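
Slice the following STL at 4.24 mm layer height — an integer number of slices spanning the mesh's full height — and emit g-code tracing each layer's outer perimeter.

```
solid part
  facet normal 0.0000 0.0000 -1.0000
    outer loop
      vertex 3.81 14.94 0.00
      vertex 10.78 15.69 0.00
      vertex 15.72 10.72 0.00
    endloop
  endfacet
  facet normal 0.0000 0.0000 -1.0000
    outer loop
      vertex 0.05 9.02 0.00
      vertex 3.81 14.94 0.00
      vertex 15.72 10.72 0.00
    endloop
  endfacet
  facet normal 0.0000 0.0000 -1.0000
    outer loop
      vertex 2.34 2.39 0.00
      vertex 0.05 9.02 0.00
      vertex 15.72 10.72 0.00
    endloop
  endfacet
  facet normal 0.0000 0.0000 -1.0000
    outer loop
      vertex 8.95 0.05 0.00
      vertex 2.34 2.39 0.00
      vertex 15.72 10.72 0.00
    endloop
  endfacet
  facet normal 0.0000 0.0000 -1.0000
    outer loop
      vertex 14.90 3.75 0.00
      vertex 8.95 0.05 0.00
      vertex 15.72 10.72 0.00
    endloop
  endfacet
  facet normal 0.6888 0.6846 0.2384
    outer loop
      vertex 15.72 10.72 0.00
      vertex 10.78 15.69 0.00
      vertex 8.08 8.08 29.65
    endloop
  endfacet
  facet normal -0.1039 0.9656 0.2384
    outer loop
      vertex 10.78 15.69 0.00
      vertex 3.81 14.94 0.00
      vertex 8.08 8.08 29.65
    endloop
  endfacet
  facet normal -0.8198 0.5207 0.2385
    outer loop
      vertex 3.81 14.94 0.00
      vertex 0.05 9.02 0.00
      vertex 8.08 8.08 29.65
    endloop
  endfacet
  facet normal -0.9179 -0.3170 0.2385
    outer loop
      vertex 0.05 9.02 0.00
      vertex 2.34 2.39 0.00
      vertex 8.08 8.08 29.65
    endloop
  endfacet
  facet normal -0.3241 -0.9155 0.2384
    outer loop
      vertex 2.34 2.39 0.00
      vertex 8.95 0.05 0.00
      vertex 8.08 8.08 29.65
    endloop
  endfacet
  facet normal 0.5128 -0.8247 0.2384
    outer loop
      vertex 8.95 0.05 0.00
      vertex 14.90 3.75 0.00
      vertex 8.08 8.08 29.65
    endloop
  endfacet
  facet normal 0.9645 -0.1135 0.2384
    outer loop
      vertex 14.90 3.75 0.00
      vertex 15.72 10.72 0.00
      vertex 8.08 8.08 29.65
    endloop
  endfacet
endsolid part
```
; perimeter-only toolpath
G21 ; units = mm
G90 ; absolute positioning
G28 ; home
; layer 1
G0 Z4.24
G0 X14.63 Y10.34
G1 X10.39 Y14.60
G1 X4.42 Y13.96
G1 X1.20 Y8.89
G1 X3.16 Y3.20
G1 X8.83 Y1.20
G1 X13.93 Y4.37
G1 X14.63 Y10.34
; layer 2
G0 Z8.47
G0 X13.54 Y9.97
G1 X10.01 Y13.52
G1 X5.03 Y12.98
G1 X2.34 Y8.75
G1 X3.98 Y4.02
G1 X8.70 Y2.34
G1 X12.95 Y4.99
G1 X13.54 Y9.97
; layer 3
G0 Z12.71
G0 X12.45 Y9.59
G1 X9.62 Y12.43
G1 X5.64 Y12.00
G1 X3.49 Y8.62
G1 X4.80 Y4.83
G1 X8.58 Y3.49
G1 X11.98 Y5.61
G1 X12.45 Y9.59
; layer 4
G0 Z16.94
G0 X11.35 Y9.21
G1 X9.24 Y11.34
G1 X6.25 Y11.02
G1 X4.64 Y8.48
G1 X5.62 Y5.64
G1 X8.45 Y4.64
G1 X11.00 Y6.22
G1 X11.35 Y9.21
; layer 5
G0 Z21.18
G0 X10.26 Y8.83
G1 X8.85 Y10.25
G1 X6.86 Y10.04
G1 X5.79 Y8.35
G1 X6.44 Y6.45
G1 X8.33 Y5.79
G1 X10.03 Y6.84
G1 X10.26 Y8.83
; layer 6
G0 Z25.41
G0 X9.17 Y8.46
G1 X8.47 Y9.17
G1 X7.47 Y9.06
G1 X6.93 Y8.21
G1 X7.26 Y7.27
G1 X8.20 Y6.93
G1 X9.05 Y7.46
G1 X9.17 Y8.46
M2 ; end

The solid is a regular 7-sided pyramid, base circumscribed radius ≈ 8.08 mm, apex at z ≈ 29.6 mm. Slicing at Δz = 4.24 mm — 7 equal slices spanning the solid's height, so layer i sits at z = i·h/7 — gives 6 non-empty perimeters. Each is a 7-segment closed polygon; G0 lifts to the layer z and rapids to the start vertex, then G1 traces the edges. The cross-section shrinks linearly with z (the slice at the apex is degenerate and omitted).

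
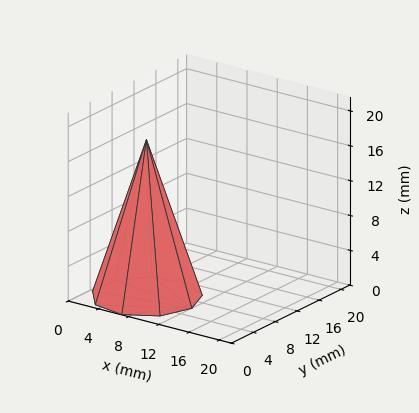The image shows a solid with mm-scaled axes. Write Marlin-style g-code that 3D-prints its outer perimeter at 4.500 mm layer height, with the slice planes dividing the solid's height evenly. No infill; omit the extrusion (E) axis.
Reading the render: the shape is a regular 9-sided pyramid, base circumscribed radius ≈ 6 mm, apex at z ≈ 18 mm (dimensions read to the nearest mm from the axis ticks). For the g-code, the solid's height is divided into equal slices at the stated Δz and each level perimeter traced with G1 moves after a G0 lift.

; perimeter-only toolpath
G21 ; units = mm
G90 ; absolute positioning
G28 ; home
; layer 1
G0 Z4.500
G0 X10.500 Y6.000
G1 X9.447 Y8.893
G1 X6.781 Y10.432
G1 X3.750 Y9.897
G1 X1.772 Y7.539
G1 X1.772 Y4.461
G1 X3.750 Y2.103
G1 X6.781 Y1.568
G1 X9.447 Y3.107
G1 X10.500 Y6.000
; layer 2
G0 Z9.000
G0 X9.000 Y6.000
G1 X8.298 Y7.928
G1 X6.521 Y8.954
G1 X4.500 Y8.598
G1 X3.181 Y7.026
G1 X3.181 Y4.974
G1 X4.500 Y3.402
G1 X6.521 Y3.046
G1 X8.298 Y4.072
G1 X9.000 Y6.000
; layer 3
G0 Z13.500
G0 X7.500 Y6.000
G1 X7.149 Y6.964
G1 X6.261 Y7.477
G1 X5.250 Y7.299
G1 X4.590 Y6.513
G1 X4.590 Y5.487
G1 X5.250 Y4.701
G1 X6.261 Y4.523
G1 X7.149 Y5.036
G1 X7.500 Y6.000
M2 ; end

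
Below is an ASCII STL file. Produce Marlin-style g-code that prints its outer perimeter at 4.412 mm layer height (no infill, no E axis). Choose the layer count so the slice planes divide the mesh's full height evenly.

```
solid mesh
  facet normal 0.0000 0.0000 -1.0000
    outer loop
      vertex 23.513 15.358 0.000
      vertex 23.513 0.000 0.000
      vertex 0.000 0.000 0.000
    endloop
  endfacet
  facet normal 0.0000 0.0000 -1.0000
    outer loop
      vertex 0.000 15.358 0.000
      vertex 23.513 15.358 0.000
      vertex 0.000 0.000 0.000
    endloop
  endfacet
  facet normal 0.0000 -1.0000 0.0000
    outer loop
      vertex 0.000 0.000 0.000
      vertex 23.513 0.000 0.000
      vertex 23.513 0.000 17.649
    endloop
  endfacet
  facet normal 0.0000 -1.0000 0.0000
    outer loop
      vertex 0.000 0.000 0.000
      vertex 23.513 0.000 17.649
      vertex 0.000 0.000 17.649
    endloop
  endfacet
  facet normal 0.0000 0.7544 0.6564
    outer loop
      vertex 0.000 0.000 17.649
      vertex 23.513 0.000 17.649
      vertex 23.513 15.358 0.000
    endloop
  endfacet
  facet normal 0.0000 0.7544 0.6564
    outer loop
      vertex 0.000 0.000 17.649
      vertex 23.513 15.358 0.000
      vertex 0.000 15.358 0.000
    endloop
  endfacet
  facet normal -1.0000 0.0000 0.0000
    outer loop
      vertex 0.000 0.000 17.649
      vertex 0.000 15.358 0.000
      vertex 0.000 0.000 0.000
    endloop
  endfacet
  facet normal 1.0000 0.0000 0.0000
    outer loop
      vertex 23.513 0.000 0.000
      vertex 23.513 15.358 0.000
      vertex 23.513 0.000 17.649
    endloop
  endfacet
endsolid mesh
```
; perimeter-only toolpath
G21 ; units = mm
G90 ; absolute positioning
G28 ; home
; layer 1
G0 Z4.412
G0 X0.000 Y0.000
G1 X23.513 Y0.000
G1 X23.513 Y11.518
G1 X0.000 Y11.518
G1 X0.000 Y0.000
; layer 2
G0 Z8.825
G0 X0.000 Y0.000
G1 X23.513 Y0.000
G1 X23.513 Y7.679
G1 X0.000 Y7.679
G1 X0.000 Y0.000
; layer 3
G0 Z13.237
G0 X0.000 Y0.000
G1 X23.513 Y0.000
G1 X23.513 Y3.840
G1 X0.000 Y3.840
G1 X0.000 Y0.000
M2 ; end

The solid is a wedge (ramp): 23.5 × 15.4 mm base, rising to 17.6 mm along the y=0 edge and sloping linearly to z=0 at y=15.4. Slicing at Δz = 4.412 mm — 4 equal slices spanning the solid's height, so layer i sits at z = i·h/4 — gives 3 non-empty perimeters. Each is a 4-segment closed polygon; G0 lifts to the layer z and rapids to the start vertex, then G1 traces the edges. The cross-section shrinks linearly with z (the slice at the apex is degenerate and omitted).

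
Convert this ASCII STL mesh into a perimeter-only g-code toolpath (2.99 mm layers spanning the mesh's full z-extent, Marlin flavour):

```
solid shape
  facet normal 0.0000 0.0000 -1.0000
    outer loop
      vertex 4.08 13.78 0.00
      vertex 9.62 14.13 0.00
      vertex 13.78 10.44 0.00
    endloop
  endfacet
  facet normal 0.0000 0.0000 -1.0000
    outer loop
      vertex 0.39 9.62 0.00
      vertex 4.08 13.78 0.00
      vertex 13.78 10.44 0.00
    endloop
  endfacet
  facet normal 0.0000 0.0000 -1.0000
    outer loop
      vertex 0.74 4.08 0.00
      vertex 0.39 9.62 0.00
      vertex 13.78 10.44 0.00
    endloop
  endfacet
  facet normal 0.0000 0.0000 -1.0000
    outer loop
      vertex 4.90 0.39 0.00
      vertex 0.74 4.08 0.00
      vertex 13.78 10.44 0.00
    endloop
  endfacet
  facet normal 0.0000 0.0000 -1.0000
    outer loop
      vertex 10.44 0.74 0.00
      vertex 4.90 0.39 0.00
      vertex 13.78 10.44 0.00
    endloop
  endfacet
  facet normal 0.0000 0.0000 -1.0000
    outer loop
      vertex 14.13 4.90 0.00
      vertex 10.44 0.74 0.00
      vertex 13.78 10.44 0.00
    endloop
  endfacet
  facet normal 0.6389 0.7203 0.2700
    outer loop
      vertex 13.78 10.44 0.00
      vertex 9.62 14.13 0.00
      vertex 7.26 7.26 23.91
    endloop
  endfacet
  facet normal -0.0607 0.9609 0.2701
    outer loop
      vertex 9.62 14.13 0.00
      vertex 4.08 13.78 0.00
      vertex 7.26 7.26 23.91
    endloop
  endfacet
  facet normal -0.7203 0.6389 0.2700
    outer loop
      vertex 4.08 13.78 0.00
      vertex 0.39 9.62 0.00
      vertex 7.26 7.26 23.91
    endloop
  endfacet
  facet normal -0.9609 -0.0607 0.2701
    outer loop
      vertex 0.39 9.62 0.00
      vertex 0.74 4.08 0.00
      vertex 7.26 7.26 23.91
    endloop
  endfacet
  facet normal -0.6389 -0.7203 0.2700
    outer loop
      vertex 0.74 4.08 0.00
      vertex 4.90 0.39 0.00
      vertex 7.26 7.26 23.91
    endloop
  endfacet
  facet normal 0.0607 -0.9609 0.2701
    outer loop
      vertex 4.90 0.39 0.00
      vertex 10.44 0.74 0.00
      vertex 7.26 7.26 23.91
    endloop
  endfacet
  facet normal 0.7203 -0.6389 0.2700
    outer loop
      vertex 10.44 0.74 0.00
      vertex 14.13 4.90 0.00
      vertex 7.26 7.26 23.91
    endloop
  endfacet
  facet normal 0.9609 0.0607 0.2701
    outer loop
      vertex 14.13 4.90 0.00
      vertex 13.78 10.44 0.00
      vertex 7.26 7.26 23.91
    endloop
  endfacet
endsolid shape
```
; perimeter-only toolpath
G21 ; units = mm
G90 ; absolute positioning
G28 ; home
; layer 1
G0 Z2.99
G0 X12.96 Y10.04
G1 X9.32 Y13.27
G1 X4.48 Y12.96
G1 X1.25 Y9.32
G1 X1.55 Y4.48
G1 X5.20 Y1.25
G1 X10.04 Y1.55
G1 X13.27 Y5.20
G1 X12.96 Y10.04
; layer 2
G0 Z5.98
G0 X12.15 Y9.64
G1 X9.03 Y12.41
G1 X4.88 Y12.15
G1 X2.11 Y9.03
G1 X2.37 Y4.88
G1 X5.49 Y2.11
G1 X9.64 Y2.37
G1 X12.41 Y5.49
G1 X12.15 Y9.64
; layer 3
G0 Z8.97
G0 X11.33 Y9.25
G1 X8.73 Y11.55
G1 X5.27 Y11.33
G1 X2.97 Y8.73
G1 X3.19 Y5.27
G1 X5.79 Y2.97
G1 X9.25 Y3.19
G1 X11.55 Y5.79
G1 X11.33 Y9.25
; layer 4
G0 Z11.96
G0 X10.52 Y8.85
G1 X8.44 Y10.70
G1 X5.67 Y10.52
G1 X3.82 Y8.44
G1 X4.00 Y5.67
G1 X6.08 Y3.82
G1 X8.85 Y4.00
G1 X10.70 Y6.08
G1 X10.52 Y8.85
; layer 5
G0 Z14.94
G0 X9.70 Y8.45
G1 X8.14 Y9.84
G1 X6.07 Y9.70
G1 X4.68 Y8.14
G1 X4.81 Y6.07
G1 X6.38 Y4.68
G1 X8.45 Y4.81
G1 X9.84 Y6.38
G1 X9.70 Y8.45
; layer 6
G0 Z17.93
G0 X8.89 Y8.05
G1 X7.85 Y8.98
G1 X6.46 Y8.89
G1 X5.54 Y7.85
G1 X5.63 Y6.46
G1 X6.67 Y5.54
G1 X8.05 Y5.63
G1 X8.98 Y6.67
G1 X8.89 Y8.05
; layer 7
G0 Z20.92
G0 X8.07 Y7.66
G1 X7.55 Y8.12
G1 X6.86 Y8.07
G1 X6.40 Y7.55
G1 X6.45 Y6.86
G1 X6.96 Y6.40
G1 X7.66 Y6.45
G1 X8.12 Y6.96
G1 X8.07 Y7.66
M2 ; end

The solid is a regular 8-sided pyramid, base circumscribed radius ≈ 7.26 mm, apex at z ≈ 23.9 mm. Slicing at Δz = 2.99 mm — 8 equal slices spanning the solid's height, so layer i sits at z = i·h/8 — gives 7 non-empty perimeters. Each is a 8-segment closed polygon; G0 lifts to the layer z and rapids to the start vertex, then G1 traces the edges. The cross-section shrinks linearly with z (the slice at the apex is degenerate and omitted).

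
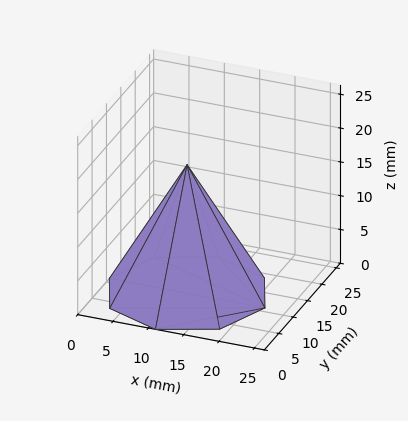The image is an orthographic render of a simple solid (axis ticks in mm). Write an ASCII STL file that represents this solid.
Reading the render: the shape is a regular 8-sided pyramid, base circumscribed radius ≈ 11 mm, apex at z ≈ 19 mm (dimensions read to the nearest mm from the axis ticks). For the STL, each face is triangulated and given an outward normal.

solid part
  facet normal 0.0000 0.0000 -1.0000
    outer loop
      vertex 11.00 22.00 0.00
      vertex 18.78 18.78 0.00
      vertex 22.00 11.00 0.00
    endloop
  endfacet
  facet normal 0.0000 0.0000 -1.0000
    outer loop
      vertex 3.22 18.78 0.00
      vertex 11.00 22.00 0.00
      vertex 22.00 11.00 0.00
    endloop
  endfacet
  facet normal 0.0000 0.0000 -1.0000
    outer loop
      vertex 0.00 11.00 0.00
      vertex 3.22 18.78 0.00
      vertex 22.00 11.00 0.00
    endloop
  endfacet
  facet normal 0.0000 0.0000 -1.0000
    outer loop
      vertex 3.22 3.22 0.00
      vertex 0.00 11.00 0.00
      vertex 22.00 11.00 0.00
    endloop
  endfacet
  facet normal 0.0000 0.0000 -1.0000
    outer loop
      vertex 11.00 0.00 0.00
      vertex 3.22 3.22 0.00
      vertex 22.00 11.00 0.00
    endloop
  endfacet
  facet normal 0.0000 0.0000 -1.0000
    outer loop
      vertex 18.78 3.22 0.00
      vertex 11.00 0.00 0.00
      vertex 22.00 11.00 0.00
    endloop
  endfacet
  facet normal 0.8147 0.3372 0.4717
    outer loop
      vertex 22.00 11.00 0.00
      vertex 18.78 18.78 0.00
      vertex 11.00 11.00 19.00
    endloop
  endfacet
  facet normal 0.3372 0.8147 0.4717
    outer loop
      vertex 18.78 18.78 0.00
      vertex 11.00 22.00 0.00
      vertex 11.00 11.00 19.00
    endloop
  endfacet
  facet normal -0.3372 0.8147 0.4717
    outer loop
      vertex 11.00 22.00 0.00
      vertex 3.22 18.78 0.00
      vertex 11.00 11.00 19.00
    endloop
  endfacet
  facet normal -0.8147 0.3372 0.4717
    outer loop
      vertex 3.22 18.78 0.00
      vertex 0.00 11.00 0.00
      vertex 11.00 11.00 19.00
    endloop
  endfacet
  facet normal -0.8147 -0.3372 0.4717
    outer loop
      vertex 0.00 11.00 0.00
      vertex 3.22 3.22 0.00
      vertex 11.00 11.00 19.00
    endloop
  endfacet
  facet normal -0.3372 -0.8147 0.4717
    outer loop
      vertex 3.22 3.22 0.00
      vertex 11.00 0.00 0.00
      vertex 11.00 11.00 19.00
    endloop
  endfacet
  facet normal 0.3372 -0.8147 0.4717
    outer loop
      vertex 11.00 0.00 0.00
      vertex 18.78 3.22 0.00
      vertex 11.00 11.00 19.00
    endloop
  endfacet
  facet normal 0.8147 -0.3372 0.4717
    outer loop
      vertex 18.78 3.22 0.00
      vertex 22.00 11.00 0.00
      vertex 11.00 11.00 19.00
    endloop
  endfacet
endsolid part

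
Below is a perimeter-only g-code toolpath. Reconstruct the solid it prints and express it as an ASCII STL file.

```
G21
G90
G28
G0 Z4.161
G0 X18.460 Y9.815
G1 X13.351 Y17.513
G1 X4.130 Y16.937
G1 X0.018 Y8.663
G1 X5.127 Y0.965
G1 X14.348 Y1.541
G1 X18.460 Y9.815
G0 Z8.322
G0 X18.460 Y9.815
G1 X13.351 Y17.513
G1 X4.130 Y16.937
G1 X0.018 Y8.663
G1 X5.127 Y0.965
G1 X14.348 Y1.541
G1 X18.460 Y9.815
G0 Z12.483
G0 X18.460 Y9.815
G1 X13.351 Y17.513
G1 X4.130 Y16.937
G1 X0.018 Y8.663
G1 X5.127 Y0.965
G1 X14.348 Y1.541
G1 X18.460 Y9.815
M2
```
solid part
  facet normal 0.0000 0.0000 -1.0000
    outer loop
      vertex 4.130 16.937 0.000
      vertex 13.351 17.513 0.000
      vertex 18.460 9.815 0.000
    endloop
  endfacet
  facet normal 0.0000 0.0000 -1.0000
    outer loop
      vertex 0.018 8.663 0.000
      vertex 4.130 16.937 0.000
      vertex 18.460 9.815 0.000
    endloop
  endfacet
  facet normal 0.0000 0.0000 -1.0000
    outer loop
      vertex 5.127 0.965 0.000
      vertex 0.018 8.663 0.000
      vertex 18.460 9.815 0.000
    endloop
  endfacet
  facet normal 0.0000 0.0000 -1.0000
    outer loop
      vertex 14.348 1.541 0.000
      vertex 5.127 0.965 0.000
      vertex 18.460 9.815 0.000
    endloop
  endfacet
  facet normal 0.0000 0.0000 1.0000
    outer loop
      vertex 18.460 9.815 12.483
      vertex 13.351 17.513 12.483
      vertex 4.130 16.937 12.483
    endloop
  endfacet
  facet normal 0.0000 0.0000 1.0000
    outer loop
      vertex 18.460 9.815 12.483
      vertex 4.130 16.937 12.483
      vertex 0.018 8.663 12.483
    endloop
  endfacet
  facet normal 0.0000 0.0000 1.0000
    outer loop
      vertex 18.460 9.815 12.483
      vertex 0.018 8.663 12.483
      vertex 5.127 0.965 12.483
    endloop
  endfacet
  facet normal 0.0000 0.0000 1.0000
    outer loop
      vertex 18.460 9.815 12.483
      vertex 5.127 0.965 12.483
      vertex 14.348 1.541 12.483
    endloop
  endfacet
  facet normal 0.8332 0.5530 0.0000
    outer loop
      vertex 18.460 9.815 0.000
      vertex 13.351 17.513 0.000
      vertex 13.351 17.513 12.483
    endloop
  endfacet
  facet normal 0.8332 0.5530 0.0000
    outer loop
      vertex 18.460 9.815 0.000
      vertex 13.351 17.513 12.483
      vertex 18.460 9.815 12.483
    endloop
  endfacet
  facet normal -0.0623 0.9981 0.0000
    outer loop
      vertex 13.351 17.513 0.000
      vertex 4.130 16.937 0.000
      vertex 4.130 16.937 12.483
    endloop
  endfacet
  facet normal -0.0623 0.9981 0.0000
    outer loop
      vertex 13.351 17.513 0.000
      vertex 4.130 16.937 12.483
      vertex 13.351 17.513 12.483
    endloop
  endfacet
  facet normal -0.8955 0.4450 0.0000
    outer loop
      vertex 4.130 16.937 0.000
      vertex 0.018 8.663 0.000
      vertex 0.018 8.663 12.483
    endloop
  endfacet
  facet normal -0.8955 0.4450 0.0000
    outer loop
      vertex 4.130 16.937 0.000
      vertex 0.018 8.663 12.483
      vertex 4.130 16.937 12.483
    endloop
  endfacet
  facet normal -0.8332 -0.5530 0.0000
    outer loop
      vertex 0.018 8.663 0.000
      vertex 5.127 0.965 0.000
      vertex 5.127 0.965 12.483
    endloop
  endfacet
  facet normal -0.8332 -0.5530 0.0000
    outer loop
      vertex 0.018 8.663 0.000
      vertex 5.127 0.965 12.483
      vertex 0.018 8.663 12.483
    endloop
  endfacet
  facet normal 0.0623 -0.9981 0.0000
    outer loop
      vertex 5.127 0.965 0.000
      vertex 14.348 1.541 0.000
      vertex 14.348 1.541 12.483
    endloop
  endfacet
  facet normal 0.0623 -0.9981 0.0000
    outer loop
      vertex 5.127 0.965 0.000
      vertex 14.348 1.541 12.483
      vertex 5.127 0.965 12.483
    endloop
  endfacet
  facet normal 0.8955 -0.4450 0.0000
    outer loop
      vertex 14.348 1.541 0.000
      vertex 18.460 9.815 0.000
      vertex 18.460 9.815 12.483
    endloop
  endfacet
  facet normal 0.8955 -0.4450 0.0000
    outer loop
      vertex 14.348 1.541 0.000
      vertex 18.460 9.815 12.483
      vertex 14.348 1.541 12.483
    endloop
  endfacet
endsolid part

The G0 Z moves step by Δz≈4.161 mm. Every layer's G1 loop is the same polygon, so the solid is a straight extrusion of it from z=0 to z≈12.5. Closing with flat bottom and top caps and triangulating gives 20 facets — a regular 6-sided prism (a cylinder approximated with 6 flat sides), circumscribed radius ≈ 9.24 mm, height ≈ 12.5 mm.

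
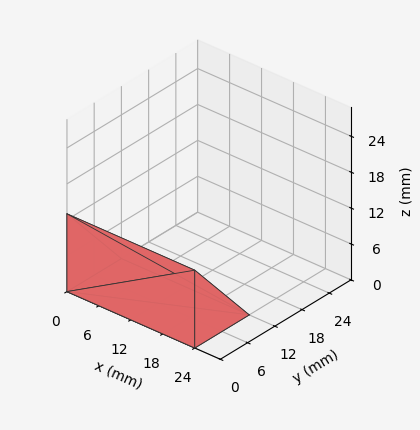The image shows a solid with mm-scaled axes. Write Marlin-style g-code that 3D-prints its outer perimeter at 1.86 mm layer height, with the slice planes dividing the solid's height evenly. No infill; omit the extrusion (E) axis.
Reading the render: the shape is a wedge (ramp): 24 × 12 mm base, rising to 13 mm along the y=0 edge and sloping linearly to z=0 at y=12 (dimensions read to the nearest mm from the axis ticks). For the g-code, the solid's height is divided into equal slices at the stated Δz and each level perimeter traced with G1 moves after a G0 lift.

; perimeter-only toolpath
G21 ; units = mm
G90 ; absolute positioning
G28 ; home
; layer 1
G0 Z1.86
G0 X0.00 Y0.00
G1 X24.00 Y0.00
G1 X24.00 Y10.29
G1 X0.00 Y10.29
G1 X0.00 Y0.00
; layer 2
G0 Z3.71
G0 X0.00 Y0.00
G1 X24.00 Y0.00
G1 X24.00 Y8.57
G1 X0.00 Y8.57
G1 X0.00 Y0.00
; layer 3
G0 Z5.57
G0 X0.00 Y0.00
G1 X24.00 Y0.00
G1 X24.00 Y6.86
G1 X0.00 Y6.86
G1 X0.00 Y0.00
; layer 4
G0 Z7.43
G0 X0.00 Y0.00
G1 X24.00 Y0.00
G1 X24.00 Y5.14
G1 X0.00 Y5.14
G1 X0.00 Y0.00
; layer 5
G0 Z9.29
G0 X0.00 Y0.00
G1 X24.00 Y0.00
G1 X24.00 Y3.43
G1 X0.00 Y3.43
G1 X0.00 Y0.00
; layer 6
G0 Z11.14
G0 X0.00 Y0.00
G1 X24.00 Y0.00
G1 X24.00 Y1.71
G1 X0.00 Y1.71
G1 X0.00 Y0.00
M2 ; end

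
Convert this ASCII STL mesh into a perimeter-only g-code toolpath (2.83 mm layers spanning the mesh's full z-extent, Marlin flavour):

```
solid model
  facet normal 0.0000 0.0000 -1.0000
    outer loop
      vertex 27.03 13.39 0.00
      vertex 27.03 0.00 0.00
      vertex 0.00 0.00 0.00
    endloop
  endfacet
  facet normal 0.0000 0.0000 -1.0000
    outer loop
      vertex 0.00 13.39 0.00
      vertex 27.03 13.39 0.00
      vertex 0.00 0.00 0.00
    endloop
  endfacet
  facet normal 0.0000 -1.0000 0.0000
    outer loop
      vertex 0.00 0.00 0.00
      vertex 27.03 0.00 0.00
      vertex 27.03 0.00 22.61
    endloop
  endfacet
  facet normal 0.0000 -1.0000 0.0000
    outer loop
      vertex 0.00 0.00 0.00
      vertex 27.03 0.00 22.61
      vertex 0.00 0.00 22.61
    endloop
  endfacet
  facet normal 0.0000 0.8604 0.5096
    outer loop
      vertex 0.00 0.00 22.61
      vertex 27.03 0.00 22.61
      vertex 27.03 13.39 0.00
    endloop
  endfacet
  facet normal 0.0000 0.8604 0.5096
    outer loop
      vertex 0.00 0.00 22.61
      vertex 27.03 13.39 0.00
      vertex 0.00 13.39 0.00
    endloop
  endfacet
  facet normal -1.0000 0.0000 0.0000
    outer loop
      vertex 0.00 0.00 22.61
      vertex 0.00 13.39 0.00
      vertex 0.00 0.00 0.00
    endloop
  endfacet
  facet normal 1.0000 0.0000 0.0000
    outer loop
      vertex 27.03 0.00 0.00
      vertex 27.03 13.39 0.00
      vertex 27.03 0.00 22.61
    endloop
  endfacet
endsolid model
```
; perimeter-only toolpath
G21 ; units = mm
G90 ; absolute positioning
G28 ; home
; layer 1
G0 Z2.83
G0 X0.00 Y0.00
G1 X27.03 Y0.00
G1 X27.03 Y11.72
G1 X0.00 Y11.72
G1 X0.00 Y0.00
; layer 2
G0 Z5.65
G0 X0.00 Y0.00
G1 X27.03 Y0.00
G1 X27.03 Y10.04
G1 X0.00 Y10.04
G1 X0.00 Y0.00
; layer 3
G0 Z8.48
G0 X0.00 Y0.00
G1 X27.03 Y0.00
G1 X27.03 Y8.37
G1 X0.00 Y8.37
G1 X0.00 Y0.00
; layer 4
G0 Z11.30
G0 X0.00 Y0.00
G1 X27.03 Y0.00
G1 X27.03 Y6.70
G1 X0.00 Y6.70
G1 X0.00 Y0.00
; layer 5
G0 Z14.13
G0 X0.00 Y0.00
G1 X27.03 Y0.00
G1 X27.03 Y5.02
G1 X0.00 Y5.02
G1 X0.00 Y0.00
; layer 6
G0 Z16.96
G0 X0.00 Y0.00
G1 X27.03 Y0.00
G1 X27.03 Y3.35
G1 X0.00 Y3.35
G1 X0.00 Y0.00
; layer 7
G0 Z19.78
G0 X0.00 Y0.00
G1 X27.03 Y0.00
G1 X27.03 Y1.67
G1 X0.00 Y1.67
G1 X0.00 Y0.00
M2 ; end

The solid is a wedge (ramp): 27 × 13.4 mm base, rising to 22.6 mm along the y=0 edge and sloping linearly to z=0 at y=13.4. Slicing at Δz = 2.83 mm — 8 equal slices spanning the solid's height, so layer i sits at z = i·h/8 — gives 7 non-empty perimeters. Each is a 4-segment closed polygon; G0 lifts to the layer z and rapids to the start vertex, then G1 traces the edges. The cross-section shrinks linearly with z (the slice at the apex is degenerate and omitted).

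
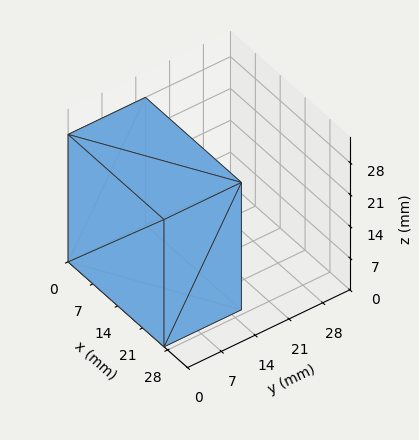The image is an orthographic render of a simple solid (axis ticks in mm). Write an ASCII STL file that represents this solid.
Reading the render: the shape is a rectangular box, roughly 27 × 16 mm footprint and 28 mm tall (dimensions read to the nearest mm from the axis ticks). For the STL, each face is triangulated and given an outward normal.

solid part
  facet normal 0.0000 0.0000 -1.0000
    outer loop
      vertex 27.000 16.000 0.000
      vertex 27.000 0.000 0.000
      vertex 0.000 0.000 0.000
    endloop
  endfacet
  facet normal 0.0000 0.0000 -1.0000
    outer loop
      vertex 0.000 16.000 0.000
      vertex 27.000 16.000 0.000
      vertex 0.000 0.000 0.000
    endloop
  endfacet
  facet normal 0.0000 0.0000 1.0000
    outer loop
      vertex 0.000 0.000 28.000
      vertex 27.000 0.000 28.000
      vertex 27.000 16.000 28.000
    endloop
  endfacet
  facet normal 0.0000 0.0000 1.0000
    outer loop
      vertex 0.000 0.000 28.000
      vertex 27.000 16.000 28.000
      vertex 0.000 16.000 28.000
    endloop
  endfacet
  facet normal 0.0000 -1.0000 0.0000
    outer loop
      vertex 0.000 0.000 0.000
      vertex 27.000 0.000 0.000
      vertex 27.000 0.000 28.000
    endloop
  endfacet
  facet normal 0.0000 -1.0000 0.0000
    outer loop
      vertex 0.000 0.000 0.000
      vertex 27.000 0.000 28.000
      vertex 0.000 0.000 28.000
    endloop
  endfacet
  facet normal 0.0000 1.0000 0.0000
    outer loop
      vertex 27.000 16.000 28.000
      vertex 27.000 16.000 0.000
      vertex 0.000 16.000 0.000
    endloop
  endfacet
  facet normal 0.0000 1.0000 0.0000
    outer loop
      vertex 0.000 16.000 28.000
      vertex 27.000 16.000 28.000
      vertex 0.000 16.000 0.000
    endloop
  endfacet
  facet normal -1.0000 0.0000 0.0000
    outer loop
      vertex 0.000 16.000 28.000
      vertex 0.000 16.000 0.000
      vertex 0.000 0.000 0.000
    endloop
  endfacet
  facet normal -1.0000 0.0000 0.0000
    outer loop
      vertex 0.000 0.000 28.000
      vertex 0.000 16.000 28.000
      vertex 0.000 0.000 0.000
    endloop
  endfacet
  facet normal 1.0000 0.0000 0.0000
    outer loop
      vertex 27.000 0.000 0.000
      vertex 27.000 16.000 0.000
      vertex 27.000 16.000 28.000
    endloop
  endfacet
  facet normal 1.0000 0.0000 0.0000
    outer loop
      vertex 27.000 0.000 0.000
      vertex 27.000 16.000 28.000
      vertex 27.000 0.000 28.000
    endloop
  endfacet
endsolid part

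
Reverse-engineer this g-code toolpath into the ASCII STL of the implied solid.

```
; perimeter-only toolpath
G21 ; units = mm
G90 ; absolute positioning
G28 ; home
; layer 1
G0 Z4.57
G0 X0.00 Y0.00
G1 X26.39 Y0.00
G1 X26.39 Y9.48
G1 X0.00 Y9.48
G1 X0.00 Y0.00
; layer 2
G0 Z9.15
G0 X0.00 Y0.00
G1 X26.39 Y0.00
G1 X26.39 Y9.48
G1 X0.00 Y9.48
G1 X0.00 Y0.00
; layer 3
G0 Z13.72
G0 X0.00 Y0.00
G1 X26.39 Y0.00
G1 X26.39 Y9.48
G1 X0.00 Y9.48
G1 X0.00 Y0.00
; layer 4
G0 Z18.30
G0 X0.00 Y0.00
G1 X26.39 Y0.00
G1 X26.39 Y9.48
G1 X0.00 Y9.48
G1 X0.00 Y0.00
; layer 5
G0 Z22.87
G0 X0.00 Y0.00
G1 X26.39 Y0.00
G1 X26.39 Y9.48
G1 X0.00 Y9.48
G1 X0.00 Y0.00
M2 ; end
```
solid part
  facet normal 0.0000 0.0000 -1.0000
    outer loop
      vertex 26.39 9.48 0.00
      vertex 26.39 0.00 0.00
      vertex 0.00 0.00 0.00
    endloop
  endfacet
  facet normal 0.0000 0.0000 -1.0000
    outer loop
      vertex 0.00 9.48 0.00
      vertex 26.39 9.48 0.00
      vertex 0.00 0.00 0.00
    endloop
  endfacet
  facet normal 0.0000 0.0000 1.0000
    outer loop
      vertex 0.00 0.00 22.87
      vertex 26.39 0.00 22.87
      vertex 26.39 9.48 22.87
    endloop
  endfacet
  facet normal 0.0000 0.0000 1.0000
    outer loop
      vertex 0.00 0.00 22.87
      vertex 26.39 9.48 22.87
      vertex 0.00 9.48 22.87
    endloop
  endfacet
  facet normal 0.0000 -1.0000 0.0000
    outer loop
      vertex 0.00 0.00 0.00
      vertex 26.39 0.00 0.00
      vertex 26.39 0.00 22.87
    endloop
  endfacet
  facet normal 0.0000 -1.0000 0.0000
    outer loop
      vertex 0.00 0.00 0.00
      vertex 26.39 0.00 22.87
      vertex 0.00 0.00 22.87
    endloop
  endfacet
  facet normal 0.0000 1.0000 0.0000
    outer loop
      vertex 26.39 9.48 22.87
      vertex 26.39 9.48 0.00
      vertex 0.00 9.48 0.00
    endloop
  endfacet
  facet normal 0.0000 1.0000 0.0000
    outer loop
      vertex 0.00 9.48 22.87
      vertex 26.39 9.48 22.87
      vertex 0.00 9.48 0.00
    endloop
  endfacet
  facet normal -1.0000 0.0000 0.0000
    outer loop
      vertex 0.00 9.48 22.87
      vertex 0.00 9.48 0.00
      vertex 0.00 0.00 0.00
    endloop
  endfacet
  facet normal -1.0000 0.0000 0.0000
    outer loop
      vertex 0.00 0.00 22.87
      vertex 0.00 9.48 22.87
      vertex 0.00 0.00 0.00
    endloop
  endfacet
  facet normal 1.0000 0.0000 0.0000
    outer loop
      vertex 26.39 0.00 0.00
      vertex 26.39 9.48 0.00
      vertex 26.39 9.48 22.87
    endloop
  endfacet
  facet normal 1.0000 0.0000 0.0000
    outer loop
      vertex 26.39 0.00 0.00
      vertex 26.39 9.48 22.87
      vertex 26.39 0.00 22.87
    endloop
  endfacet
endsolid part

The G0 Z moves step by Δz≈4.57 mm. Every layer's G1 loop is the same polygon, so the solid is a straight extrusion of it from z=0 to z≈22.9. Closing with flat bottom and top caps and triangulating gives 12 facets — a rectangular box, roughly 26.4 × 9.48 mm footprint and 22.9 mm tall.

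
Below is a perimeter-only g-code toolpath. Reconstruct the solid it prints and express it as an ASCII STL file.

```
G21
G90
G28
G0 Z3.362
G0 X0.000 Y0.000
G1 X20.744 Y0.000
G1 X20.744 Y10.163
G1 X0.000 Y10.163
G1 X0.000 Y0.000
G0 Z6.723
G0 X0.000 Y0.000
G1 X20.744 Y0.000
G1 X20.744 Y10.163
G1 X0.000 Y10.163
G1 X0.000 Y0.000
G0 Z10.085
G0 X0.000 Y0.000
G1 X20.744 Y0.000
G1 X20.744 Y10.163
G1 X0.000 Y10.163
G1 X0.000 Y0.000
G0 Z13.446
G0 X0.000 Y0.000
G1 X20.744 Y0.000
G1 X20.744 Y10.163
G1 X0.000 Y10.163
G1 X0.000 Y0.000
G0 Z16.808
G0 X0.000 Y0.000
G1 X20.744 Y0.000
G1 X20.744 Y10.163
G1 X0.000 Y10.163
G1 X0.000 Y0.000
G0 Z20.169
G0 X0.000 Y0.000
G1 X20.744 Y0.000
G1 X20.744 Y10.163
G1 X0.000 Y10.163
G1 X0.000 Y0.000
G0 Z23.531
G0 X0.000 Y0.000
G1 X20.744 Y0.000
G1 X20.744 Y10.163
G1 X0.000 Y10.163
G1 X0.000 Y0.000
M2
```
solid part
  facet normal 0.0000 0.0000 -1.0000
    outer loop
      vertex 20.744 10.163 0.000
      vertex 20.744 0.000 0.000
      vertex 0.000 0.000 0.000
    endloop
  endfacet
  facet normal 0.0000 0.0000 -1.0000
    outer loop
      vertex 0.000 10.163 0.000
      vertex 20.744 10.163 0.000
      vertex 0.000 0.000 0.000
    endloop
  endfacet
  facet normal 0.0000 0.0000 1.0000
    outer loop
      vertex 0.000 0.000 23.531
      vertex 20.744 0.000 23.531
      vertex 20.744 10.163 23.531
    endloop
  endfacet
  facet normal 0.0000 0.0000 1.0000
    outer loop
      vertex 0.000 0.000 23.531
      vertex 20.744 10.163 23.531
      vertex 0.000 10.163 23.531
    endloop
  endfacet
  facet normal 0.0000 -1.0000 0.0000
    outer loop
      vertex 0.000 0.000 0.000
      vertex 20.744 0.000 0.000
      vertex 20.744 0.000 23.531
    endloop
  endfacet
  facet normal 0.0000 -1.0000 0.0000
    outer loop
      vertex 0.000 0.000 0.000
      vertex 20.744 0.000 23.531
      vertex 0.000 0.000 23.531
    endloop
  endfacet
  facet normal 0.0000 1.0000 0.0000
    outer loop
      vertex 20.744 10.163 23.531
      vertex 20.744 10.163 0.000
      vertex 0.000 10.163 0.000
    endloop
  endfacet
  facet normal 0.0000 1.0000 0.0000
    outer loop
      vertex 0.000 10.163 23.531
      vertex 20.744 10.163 23.531
      vertex 0.000 10.163 0.000
    endloop
  endfacet
  facet normal -1.0000 0.0000 0.0000
    outer loop
      vertex 0.000 10.163 23.531
      vertex 0.000 10.163 0.000
      vertex 0.000 0.000 0.000
    endloop
  endfacet
  facet normal -1.0000 0.0000 0.0000
    outer loop
      vertex 0.000 0.000 23.531
      vertex 0.000 10.163 23.531
      vertex 0.000 0.000 0.000
    endloop
  endfacet
  facet normal 1.0000 0.0000 0.0000
    outer loop
      vertex 20.744 0.000 0.000
      vertex 20.744 10.163 0.000
      vertex 20.744 10.163 23.531
    endloop
  endfacet
  facet normal 1.0000 0.0000 0.0000
    outer loop
      vertex 20.744 0.000 0.000
      vertex 20.744 10.163 23.531
      vertex 20.744 0.000 23.531
    endloop
  endfacet
endsolid part

The G0 Z moves step by Δz≈3.362 mm. Every layer's G1 loop is the same polygon, so the solid is a straight extrusion of it from z=0 to z≈23.5. Closing with flat bottom and top caps and triangulating gives 12 facets — a rectangular box, roughly 20.7 × 10.2 mm footprint and 23.5 mm tall.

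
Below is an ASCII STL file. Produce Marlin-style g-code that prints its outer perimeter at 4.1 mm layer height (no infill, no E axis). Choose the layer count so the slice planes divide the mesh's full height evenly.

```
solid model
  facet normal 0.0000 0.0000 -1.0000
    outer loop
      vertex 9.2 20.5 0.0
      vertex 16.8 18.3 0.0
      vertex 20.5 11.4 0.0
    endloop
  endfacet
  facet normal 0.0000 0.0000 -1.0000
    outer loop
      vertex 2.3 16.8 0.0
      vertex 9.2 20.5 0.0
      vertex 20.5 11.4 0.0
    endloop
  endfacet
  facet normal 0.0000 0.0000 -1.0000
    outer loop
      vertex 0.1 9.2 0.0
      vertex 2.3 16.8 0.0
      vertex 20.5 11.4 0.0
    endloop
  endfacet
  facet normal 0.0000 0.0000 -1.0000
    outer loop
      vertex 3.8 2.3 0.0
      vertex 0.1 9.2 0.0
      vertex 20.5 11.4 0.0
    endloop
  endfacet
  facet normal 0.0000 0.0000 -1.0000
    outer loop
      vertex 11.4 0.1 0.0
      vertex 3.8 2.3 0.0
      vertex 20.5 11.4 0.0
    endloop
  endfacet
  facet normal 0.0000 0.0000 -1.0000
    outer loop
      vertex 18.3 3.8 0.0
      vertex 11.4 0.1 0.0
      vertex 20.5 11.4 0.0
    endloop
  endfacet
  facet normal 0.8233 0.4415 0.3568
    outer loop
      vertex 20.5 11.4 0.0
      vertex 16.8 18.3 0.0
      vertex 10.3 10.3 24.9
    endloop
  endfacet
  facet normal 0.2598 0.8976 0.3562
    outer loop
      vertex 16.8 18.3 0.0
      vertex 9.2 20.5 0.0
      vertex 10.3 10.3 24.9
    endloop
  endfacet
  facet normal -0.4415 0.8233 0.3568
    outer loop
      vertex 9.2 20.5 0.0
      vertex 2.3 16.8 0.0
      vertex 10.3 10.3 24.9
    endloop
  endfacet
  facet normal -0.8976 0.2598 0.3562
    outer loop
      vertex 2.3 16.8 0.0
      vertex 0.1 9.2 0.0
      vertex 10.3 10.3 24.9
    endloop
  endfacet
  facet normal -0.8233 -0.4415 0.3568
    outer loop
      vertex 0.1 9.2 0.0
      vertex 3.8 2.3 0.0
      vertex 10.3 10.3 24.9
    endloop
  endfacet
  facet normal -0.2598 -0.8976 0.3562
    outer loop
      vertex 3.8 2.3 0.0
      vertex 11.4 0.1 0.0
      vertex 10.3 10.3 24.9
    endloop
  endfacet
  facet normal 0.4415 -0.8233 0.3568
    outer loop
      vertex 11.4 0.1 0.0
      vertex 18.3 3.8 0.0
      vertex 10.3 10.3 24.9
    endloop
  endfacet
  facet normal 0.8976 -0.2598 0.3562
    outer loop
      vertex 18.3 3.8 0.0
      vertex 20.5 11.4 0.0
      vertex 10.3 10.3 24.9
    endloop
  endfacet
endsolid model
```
; perimeter-only toolpath
G21 ; units = mm
G90 ; absolute positioning
G28 ; home
; layer 1
G0 Z4.1
G0 X18.8 Y11.2
G1 X15.7 Y17.0
G1 X9.4 Y18.8
G1 X3.6 Y15.7
G1 X1.8 Y9.4
G1 X4.9 Y3.6
G1 X11.2 Y1.8
G1 X17.0 Y4.9
G1 X18.8 Y11.2
; layer 2
G0 Z8.3
G0 X17.1 Y11.0
G1 X14.6 Y15.6
G1 X9.6 Y17.1
G1 X5.0 Y14.6
G1 X3.5 Y9.6
G1 X6.0 Y5.0
G1 X11.0 Y3.5
G1 X15.6 Y6.0
G1 X17.1 Y11.0
; layer 3
G0 Z12.4
G0 X15.4 Y10.9
G1 X13.6 Y14.3
G1 X9.8 Y15.4
G1 X6.3 Y13.6
G1 X5.2 Y9.8
G1 X7.1 Y6.3
G1 X10.9 Y5.2
G1 X14.3 Y7.1
G1 X15.4 Y10.9
; layer 4
G0 Z16.6
G0 X13.7 Y10.7
G1 X12.5 Y13.0
G1 X9.9 Y13.7
G1 X7.6 Y12.5
G1 X6.9 Y9.9
G1 X8.1 Y7.6
G1 X10.7 Y6.9
G1 X13.0 Y8.1
G1 X13.7 Y10.7
; layer 5
G0 Z20.7
G0 X12.0 Y10.5
G1 X11.4 Y11.6
G1 X10.1 Y12.0
G1 X9.0 Y11.4
G1 X8.6 Y10.1
G1 X9.2 Y9.0
G1 X10.5 Y8.6
G1 X11.6 Y9.2
G1 X12.0 Y10.5
M2 ; end

The solid is a regular 8-sided pyramid, base circumscribed radius ≈ 10.3 mm, apex at z ≈ 24.9 mm. Slicing at Δz = 4.1 mm — 6 equal slices spanning the solid's height, so layer i sits at z = i·h/6 — gives 5 non-empty perimeters. Each is a 8-segment closed polygon; G0 lifts to the layer z and rapids to the start vertex, then G1 traces the edges. The cross-section shrinks linearly with z (the slice at the apex is degenerate and omitted).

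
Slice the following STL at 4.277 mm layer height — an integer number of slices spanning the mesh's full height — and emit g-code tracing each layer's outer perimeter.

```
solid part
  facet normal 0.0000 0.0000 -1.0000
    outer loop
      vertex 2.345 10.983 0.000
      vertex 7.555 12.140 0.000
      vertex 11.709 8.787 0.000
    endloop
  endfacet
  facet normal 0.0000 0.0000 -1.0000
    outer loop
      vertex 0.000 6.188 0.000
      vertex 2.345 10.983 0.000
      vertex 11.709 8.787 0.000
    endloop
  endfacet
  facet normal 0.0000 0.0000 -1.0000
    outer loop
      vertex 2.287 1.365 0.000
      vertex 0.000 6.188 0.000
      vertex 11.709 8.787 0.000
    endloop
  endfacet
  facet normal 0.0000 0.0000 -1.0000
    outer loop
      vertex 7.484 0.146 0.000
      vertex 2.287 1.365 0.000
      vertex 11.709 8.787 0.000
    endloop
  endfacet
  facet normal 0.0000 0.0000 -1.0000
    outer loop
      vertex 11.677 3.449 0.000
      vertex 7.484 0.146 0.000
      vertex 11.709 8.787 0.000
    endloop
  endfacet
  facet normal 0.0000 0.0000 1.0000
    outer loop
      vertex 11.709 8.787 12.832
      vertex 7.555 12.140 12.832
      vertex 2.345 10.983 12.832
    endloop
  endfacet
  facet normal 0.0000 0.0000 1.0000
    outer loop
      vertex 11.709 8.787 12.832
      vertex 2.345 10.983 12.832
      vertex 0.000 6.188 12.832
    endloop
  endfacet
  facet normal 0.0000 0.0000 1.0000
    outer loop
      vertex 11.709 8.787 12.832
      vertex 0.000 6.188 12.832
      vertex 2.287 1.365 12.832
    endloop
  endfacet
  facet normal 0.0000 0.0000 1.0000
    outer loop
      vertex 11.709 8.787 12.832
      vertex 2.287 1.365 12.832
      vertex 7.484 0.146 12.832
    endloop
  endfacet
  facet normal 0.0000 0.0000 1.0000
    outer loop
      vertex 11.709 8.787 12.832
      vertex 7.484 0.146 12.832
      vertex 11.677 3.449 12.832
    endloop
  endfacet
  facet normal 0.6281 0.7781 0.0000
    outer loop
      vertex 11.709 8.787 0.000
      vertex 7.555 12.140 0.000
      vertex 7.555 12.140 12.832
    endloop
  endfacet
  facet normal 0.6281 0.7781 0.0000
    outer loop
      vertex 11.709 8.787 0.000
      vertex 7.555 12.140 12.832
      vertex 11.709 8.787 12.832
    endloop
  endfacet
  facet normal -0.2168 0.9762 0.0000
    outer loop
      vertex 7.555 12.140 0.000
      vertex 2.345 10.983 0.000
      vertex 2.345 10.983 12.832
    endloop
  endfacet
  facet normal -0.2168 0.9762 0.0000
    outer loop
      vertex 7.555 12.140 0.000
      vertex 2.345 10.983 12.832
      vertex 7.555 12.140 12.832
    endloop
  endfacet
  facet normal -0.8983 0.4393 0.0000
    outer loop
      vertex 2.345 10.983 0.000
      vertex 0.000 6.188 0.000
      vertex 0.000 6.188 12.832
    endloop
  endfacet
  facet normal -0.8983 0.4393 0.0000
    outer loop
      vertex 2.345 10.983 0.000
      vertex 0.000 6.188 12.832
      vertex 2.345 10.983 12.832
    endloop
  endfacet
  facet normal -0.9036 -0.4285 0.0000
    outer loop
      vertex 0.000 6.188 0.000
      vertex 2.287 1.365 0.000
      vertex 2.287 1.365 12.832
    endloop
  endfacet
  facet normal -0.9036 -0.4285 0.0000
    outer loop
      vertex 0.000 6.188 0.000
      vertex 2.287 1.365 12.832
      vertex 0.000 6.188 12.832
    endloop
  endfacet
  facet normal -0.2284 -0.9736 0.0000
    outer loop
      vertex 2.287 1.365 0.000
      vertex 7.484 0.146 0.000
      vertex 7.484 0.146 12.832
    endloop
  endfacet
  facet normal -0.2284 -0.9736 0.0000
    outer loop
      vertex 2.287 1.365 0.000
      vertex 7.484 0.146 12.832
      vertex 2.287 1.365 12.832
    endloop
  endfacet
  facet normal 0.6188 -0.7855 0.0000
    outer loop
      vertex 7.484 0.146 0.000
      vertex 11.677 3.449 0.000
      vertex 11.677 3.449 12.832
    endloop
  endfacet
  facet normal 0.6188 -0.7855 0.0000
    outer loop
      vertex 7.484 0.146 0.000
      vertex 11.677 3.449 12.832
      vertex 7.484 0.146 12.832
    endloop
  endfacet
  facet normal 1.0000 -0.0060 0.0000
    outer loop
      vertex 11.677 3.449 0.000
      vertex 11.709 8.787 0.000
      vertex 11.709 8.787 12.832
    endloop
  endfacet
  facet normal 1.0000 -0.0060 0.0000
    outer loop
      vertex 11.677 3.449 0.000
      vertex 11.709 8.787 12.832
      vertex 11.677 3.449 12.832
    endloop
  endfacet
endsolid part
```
; perimeter-only toolpath
G21 ; units = mm
G90 ; absolute positioning
G28 ; home
; layer 1
G0 Z4.277
G0 X11.709 Y8.787
G1 X7.555 Y12.140
G1 X2.345 Y10.983
G1 X0.000 Y6.188
G1 X2.287 Y1.365
G1 X7.484 Y0.146
G1 X11.677 Y3.449
G1 X11.709 Y8.787
; layer 2
G0 Z8.555
G0 X11.709 Y8.787
G1 X7.555 Y12.140
G1 X2.345 Y10.983
G1 X0.000 Y6.188
G1 X2.287 Y1.365
G1 X7.484 Y0.146
G1 X11.677 Y3.449
G1 X11.709 Y8.787
; layer 3
G0 Z12.832
G0 X11.709 Y8.787
G1 X7.555 Y12.140
G1 X2.345 Y10.983
G1 X0.000 Y6.188
G1 X2.287 Y1.365
G1 X7.484 Y0.146
G1 X11.677 Y3.449
G1 X11.709 Y8.787
M2 ; end

The solid is a regular 7-sided prism (a cylinder approximated with 7 flat sides), circumscribed radius ≈ 6.15 mm, height ≈ 12.8 mm. Slicing at Δz = 4.277 mm — 3 equal slices spanning the solid's height, so layer i sits at z = i·h/3 — gives 3 non-empty perimeters. Each is a 7-segment closed polygon; G0 lifts to the layer z and rapids to the start vertex, then G1 traces the edges.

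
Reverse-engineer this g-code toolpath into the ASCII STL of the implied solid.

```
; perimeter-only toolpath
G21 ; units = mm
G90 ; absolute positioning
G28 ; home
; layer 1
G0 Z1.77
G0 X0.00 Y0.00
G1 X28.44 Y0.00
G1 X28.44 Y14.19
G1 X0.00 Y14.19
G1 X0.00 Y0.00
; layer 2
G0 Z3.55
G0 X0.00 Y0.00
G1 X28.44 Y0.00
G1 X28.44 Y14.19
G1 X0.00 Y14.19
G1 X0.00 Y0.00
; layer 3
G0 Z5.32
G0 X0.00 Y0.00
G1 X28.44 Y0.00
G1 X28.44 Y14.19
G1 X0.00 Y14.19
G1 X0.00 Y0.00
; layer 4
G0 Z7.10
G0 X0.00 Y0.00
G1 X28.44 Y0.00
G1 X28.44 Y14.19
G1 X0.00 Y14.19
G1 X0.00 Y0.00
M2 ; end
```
solid part
  facet normal 0.0000 0.0000 -1.0000
    outer loop
      vertex 28.44 14.19 0.00
      vertex 28.44 0.00 0.00
      vertex 0.00 0.00 0.00
    endloop
  endfacet
  facet normal 0.0000 0.0000 -1.0000
    outer loop
      vertex 0.00 14.19 0.00
      vertex 28.44 14.19 0.00
      vertex 0.00 0.00 0.00
    endloop
  endfacet
  facet normal 0.0000 0.0000 1.0000
    outer loop
      vertex 0.00 0.00 7.10
      vertex 28.44 0.00 7.10
      vertex 28.44 14.19 7.10
    endloop
  endfacet
  facet normal 0.0000 0.0000 1.0000
    outer loop
      vertex 0.00 0.00 7.10
      vertex 28.44 14.19 7.10
      vertex 0.00 14.19 7.10
    endloop
  endfacet
  facet normal 0.0000 -1.0000 0.0000
    outer loop
      vertex 0.00 0.00 0.00
      vertex 28.44 0.00 0.00
      vertex 28.44 0.00 7.10
    endloop
  endfacet
  facet normal 0.0000 -1.0000 0.0000
    outer loop
      vertex 0.00 0.00 0.00
      vertex 28.44 0.00 7.10
      vertex 0.00 0.00 7.10
    endloop
  endfacet
  facet normal 0.0000 1.0000 0.0000
    outer loop
      vertex 28.44 14.19 7.10
      vertex 28.44 14.19 0.00
      vertex 0.00 14.19 0.00
    endloop
  endfacet
  facet normal 0.0000 1.0000 0.0000
    outer loop
      vertex 0.00 14.19 7.10
      vertex 28.44 14.19 7.10
      vertex 0.00 14.19 0.00
    endloop
  endfacet
  facet normal -1.0000 0.0000 0.0000
    outer loop
      vertex 0.00 14.19 7.10
      vertex 0.00 14.19 0.00
      vertex 0.00 0.00 0.00
    endloop
  endfacet
  facet normal -1.0000 0.0000 0.0000
    outer loop
      vertex 0.00 0.00 7.10
      vertex 0.00 14.19 7.10
      vertex 0.00 0.00 0.00
    endloop
  endfacet
  facet normal 1.0000 0.0000 0.0000
    outer loop
      vertex 28.44 0.00 0.00
      vertex 28.44 14.19 0.00
      vertex 28.44 14.19 7.10
    endloop
  endfacet
  facet normal 1.0000 0.0000 0.0000
    outer loop
      vertex 28.44 0.00 0.00
      vertex 28.44 14.19 7.10
      vertex 28.44 0.00 7.10
    endloop
  endfacet
endsolid part

The G0 Z moves step by Δz≈1.77 mm. Every layer's G1 loop is the same polygon, so the solid is a straight extrusion of it from z=0 to z≈7.1. Closing with flat bottom and top caps and triangulating gives 12 facets — a rectangular box, roughly 28.4 × 14.2 mm footprint and 7.1 mm tall.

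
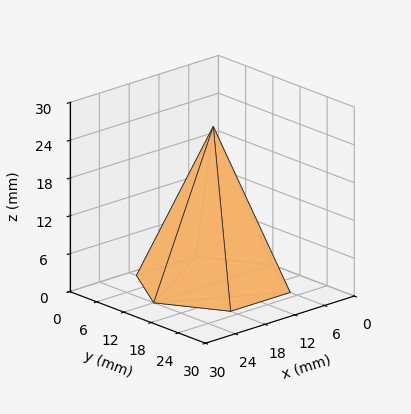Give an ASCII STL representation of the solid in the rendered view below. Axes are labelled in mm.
Reading the render: the shape is a regular 6-sided pyramid, base circumscribed radius ≈ 12 mm, apex at z ≈ 25 mm (dimensions read to the nearest mm from the axis ticks). For the STL, each face is triangulated and given an outward normal.

solid part
  facet normal 0.0000 0.0000 -1.0000
    outer loop
      vertex 6.0 22.4 0.0
      vertex 18.0 22.4 0.0
      vertex 24.0 12.0 0.0
    endloop
  endfacet
  facet normal 0.0000 0.0000 -1.0000
    outer loop
      vertex 0.0 12.0 0.0
      vertex 6.0 22.4 0.0
      vertex 24.0 12.0 0.0
    endloop
  endfacet
  facet normal 0.0000 0.0000 -1.0000
    outer loop
      vertex 6.0 1.6 0.0
      vertex 0.0 12.0 0.0
      vertex 24.0 12.0 0.0
    endloop
  endfacet
  facet normal 0.0000 0.0000 -1.0000
    outer loop
      vertex 18.0 1.6 0.0
      vertex 6.0 1.6 0.0
      vertex 24.0 12.0 0.0
    endloop
  endfacet
  facet normal 0.7998 0.4614 0.3839
    outer loop
      vertex 24.0 12.0 0.0
      vertex 18.0 22.4 0.0
      vertex 12.0 12.0 25.0
    endloop
  endfacet
  facet normal 0.0000 0.9233 0.3841
    outer loop
      vertex 18.0 22.4 0.0
      vertex 6.0 22.4 0.0
      vertex 12.0 12.0 25.0
    endloop
  endfacet
  facet normal -0.7998 0.4614 0.3839
    outer loop
      vertex 6.0 22.4 0.0
      vertex 0.0 12.0 0.0
      vertex 12.0 12.0 25.0
    endloop
  endfacet
  facet normal -0.7998 -0.4614 0.3839
    outer loop
      vertex 0.0 12.0 0.0
      vertex 6.0 1.6 0.0
      vertex 12.0 12.0 25.0
    endloop
  endfacet
  facet normal 0.0000 -0.9233 0.3841
    outer loop
      vertex 6.0 1.6 0.0
      vertex 18.0 1.6 0.0
      vertex 12.0 12.0 25.0
    endloop
  endfacet
  facet normal 0.7998 -0.4614 0.3839
    outer loop
      vertex 18.0 1.6 0.0
      vertex 24.0 12.0 0.0
      vertex 12.0 12.0 25.0
    endloop
  endfacet
endsolid part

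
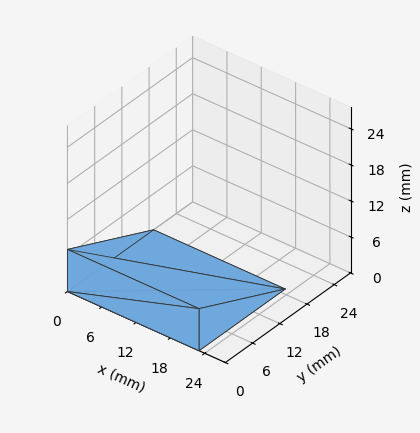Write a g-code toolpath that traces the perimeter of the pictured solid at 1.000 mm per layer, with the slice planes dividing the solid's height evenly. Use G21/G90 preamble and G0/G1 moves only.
Reading the render: the shape is a wedge (ramp): 23 × 19 mm base, rising to 7 mm along the y=0 edge and sloping linearly to z=0 at y=19 (dimensions read to the nearest mm from the axis ticks). For the g-code, the solid's height is divided into equal slices at the stated Δz and each level perimeter traced with G1 moves after a G0 lift.

; perimeter-only toolpath
G21 ; units = mm
G90 ; absolute positioning
G28 ; home
; layer 1
G0 Z1.000
G0 X0.000 Y0.000
G1 X23.000 Y0.000
G1 X23.000 Y16.286
G1 X0.000 Y16.286
G1 X0.000 Y0.000
; layer 2
G0 Z2.000
G0 X0.000 Y0.000
G1 X23.000 Y0.000
G1 X23.000 Y13.571
G1 X0.000 Y13.571
G1 X0.000 Y0.000
; layer 3
G0 Z3.000
G0 X0.000 Y0.000
G1 X23.000 Y0.000
G1 X23.000 Y10.857
G1 X0.000 Y10.857
G1 X0.000 Y0.000
; layer 4
G0 Z4.000
G0 X0.000 Y0.000
G1 X23.000 Y0.000
G1 X23.000 Y8.143
G1 X0.000 Y8.143
G1 X0.000 Y0.000
; layer 5
G0 Z5.000
G0 X0.000 Y0.000
G1 X23.000 Y0.000
G1 X23.000 Y5.429
G1 X0.000 Y5.429
G1 X0.000 Y0.000
; layer 6
G0 Z6.000
G0 X0.000 Y0.000
G1 X23.000 Y0.000
G1 X23.000 Y2.714
G1 X0.000 Y2.714
G1 X0.000 Y0.000
M2 ; end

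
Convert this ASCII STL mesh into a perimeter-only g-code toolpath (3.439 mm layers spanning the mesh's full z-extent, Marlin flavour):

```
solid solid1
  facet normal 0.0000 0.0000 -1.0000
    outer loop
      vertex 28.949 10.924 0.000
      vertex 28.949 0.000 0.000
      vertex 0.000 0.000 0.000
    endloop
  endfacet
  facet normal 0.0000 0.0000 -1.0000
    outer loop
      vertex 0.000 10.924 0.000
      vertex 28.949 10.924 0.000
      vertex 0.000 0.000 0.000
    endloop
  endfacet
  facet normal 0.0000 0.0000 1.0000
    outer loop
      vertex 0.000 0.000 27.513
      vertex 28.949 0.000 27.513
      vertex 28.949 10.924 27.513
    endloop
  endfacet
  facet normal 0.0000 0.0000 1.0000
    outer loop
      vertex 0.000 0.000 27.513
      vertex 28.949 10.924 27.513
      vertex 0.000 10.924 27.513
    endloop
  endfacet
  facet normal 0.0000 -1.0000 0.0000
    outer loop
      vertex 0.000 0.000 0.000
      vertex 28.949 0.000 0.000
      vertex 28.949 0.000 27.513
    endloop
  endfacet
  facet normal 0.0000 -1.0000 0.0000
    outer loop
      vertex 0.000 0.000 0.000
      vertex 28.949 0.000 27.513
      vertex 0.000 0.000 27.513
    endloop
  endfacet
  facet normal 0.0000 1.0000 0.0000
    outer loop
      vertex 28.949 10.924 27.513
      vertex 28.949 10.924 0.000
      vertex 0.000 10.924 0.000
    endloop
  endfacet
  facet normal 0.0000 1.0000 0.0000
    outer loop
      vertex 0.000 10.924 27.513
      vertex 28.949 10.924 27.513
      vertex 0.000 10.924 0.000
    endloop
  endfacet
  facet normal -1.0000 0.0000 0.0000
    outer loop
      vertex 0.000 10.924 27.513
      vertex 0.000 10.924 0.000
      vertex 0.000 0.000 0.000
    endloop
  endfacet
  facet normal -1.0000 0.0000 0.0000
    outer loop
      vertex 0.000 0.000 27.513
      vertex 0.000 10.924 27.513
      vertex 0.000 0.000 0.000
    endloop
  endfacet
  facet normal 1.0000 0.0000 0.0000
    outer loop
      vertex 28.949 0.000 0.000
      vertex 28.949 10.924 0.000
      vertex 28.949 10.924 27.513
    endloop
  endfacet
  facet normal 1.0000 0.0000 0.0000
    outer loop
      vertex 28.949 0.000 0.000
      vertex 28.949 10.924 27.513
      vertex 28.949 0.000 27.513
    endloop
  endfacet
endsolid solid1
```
; perimeter-only toolpath
G21 ; units = mm
G90 ; absolute positioning
G28 ; home
; layer 1
G0 Z3.439
G0 X0.000 Y0.000
G1 X28.949 Y0.000
G1 X28.949 Y10.924
G1 X0.000 Y10.924
G1 X0.000 Y0.000
; layer 2
G0 Z6.878
G0 X0.000 Y0.000
G1 X28.949 Y0.000
G1 X28.949 Y10.924
G1 X0.000 Y10.924
G1 X0.000 Y0.000
; layer 3
G0 Z10.317
G0 X0.000 Y0.000
G1 X28.949 Y0.000
G1 X28.949 Y10.924
G1 X0.000 Y10.924
G1 X0.000 Y0.000
; layer 4
G0 Z13.757
G0 X0.000 Y0.000
G1 X28.949 Y0.000
G1 X28.949 Y10.924
G1 X0.000 Y10.924
G1 X0.000 Y0.000
; layer 5
G0 Z17.196
G0 X0.000 Y0.000
G1 X28.949 Y0.000
G1 X28.949 Y10.924
G1 X0.000 Y10.924
G1 X0.000 Y0.000
; layer 6
G0 Z20.635
G0 X0.000 Y0.000
G1 X28.949 Y0.000
G1 X28.949 Y10.924
G1 X0.000 Y10.924
G1 X0.000 Y0.000
; layer 7
G0 Z24.074
G0 X0.000 Y0.000
G1 X28.949 Y0.000
G1 X28.949 Y10.924
G1 X0.000 Y10.924
G1 X0.000 Y0.000
; layer 8
G0 Z27.513
G0 X0.000 Y0.000
G1 X28.949 Y0.000
G1 X28.949 Y10.924
G1 X0.000 Y10.924
G1 X0.000 Y0.000
M2 ; end

The solid is a rectangular box, roughly 28.9 × 10.9 mm footprint and 27.5 mm tall. Slicing at Δz = 3.439 mm — 8 equal slices spanning the solid's height, so layer i sits at z = i·h/8 — gives 8 non-empty perimeters. Each is a 4-segment closed polygon; G0 lifts to the layer z and rapids to the start vertex, then G1 traces the edges.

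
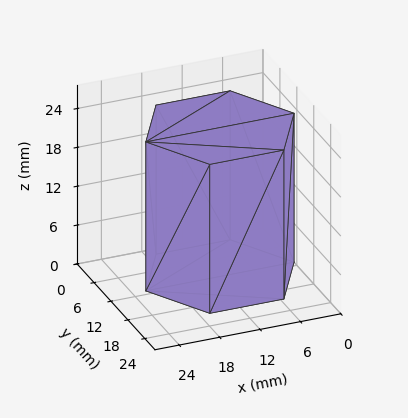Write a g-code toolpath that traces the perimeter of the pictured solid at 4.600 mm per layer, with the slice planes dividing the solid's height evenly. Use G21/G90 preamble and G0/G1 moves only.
Reading the render: the shape is a regular 6-sided prism (a cylinder approximated with 6 flat sides), circumscribed radius ≈ 11 mm, height ≈ 23 mm (dimensions read to the nearest mm from the axis ticks). For the g-code, the solid's height is divided into equal slices at the stated Δz and each level perimeter traced with G1 moves after a G0 lift.

; perimeter-only toolpath
G21 ; units = mm
G90 ; absolute positioning
G28 ; home
; layer 1
G0 Z4.600
G0 X22.000 Y11.000
G1 X16.500 Y20.526
G1 X5.500 Y20.526
G1 X0.000 Y11.000
G1 X5.500 Y1.474
G1 X16.500 Y1.474
G1 X22.000 Y11.000
; layer 2
G0 Z9.200
G0 X22.000 Y11.000
G1 X16.500 Y20.526
G1 X5.500 Y20.526
G1 X0.000 Y11.000
G1 X5.500 Y1.474
G1 X16.500 Y1.474
G1 X22.000 Y11.000
; layer 3
G0 Z13.800
G0 X22.000 Y11.000
G1 X16.500 Y20.526
G1 X5.500 Y20.526
G1 X0.000 Y11.000
G1 X5.500 Y1.474
G1 X16.500 Y1.474
G1 X22.000 Y11.000
; layer 4
G0 Z18.400
G0 X22.000 Y11.000
G1 X16.500 Y20.526
G1 X5.500 Y20.526
G1 X0.000 Y11.000
G1 X5.500 Y1.474
G1 X16.500 Y1.474
G1 X22.000 Y11.000
; layer 5
G0 Z23.000
G0 X22.000 Y11.000
G1 X16.500 Y20.526
G1 X5.500 Y20.526
G1 X0.000 Y11.000
G1 X5.500 Y1.474
G1 X16.500 Y1.474
G1 X22.000 Y11.000
M2 ; end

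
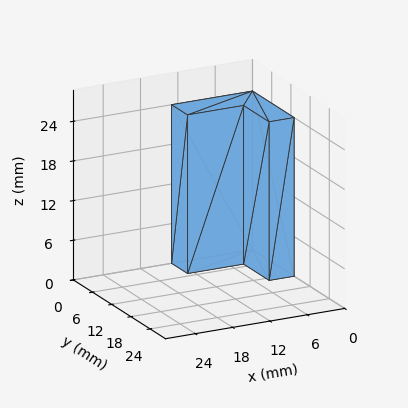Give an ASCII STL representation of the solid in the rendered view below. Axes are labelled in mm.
Reading the render: the shape is an L-shaped prism: outer 13 × 13 mm, arm thicknesses ≈ 5 mm (horizontal) and 4 mm (vertical), extruded 24 mm in z (dimensions read to the nearest mm from the axis ticks). For the STL, each face is triangulated and given an outward normal.

solid part
  facet normal 0.0000 0.0000 -1.0000
    outer loop
      vertex 13.000 5.000 0.000
      vertex 13.000 0.000 0.000
      vertex 0.000 0.000 0.000
    endloop
  endfacet
  facet normal 0.0000 0.0000 -1.0000
    outer loop
      vertex 4.000 5.000 0.000
      vertex 13.000 5.000 0.000
      vertex 0.000 0.000 0.000
    endloop
  endfacet
  facet normal 0.0000 0.0000 -1.0000
    outer loop
      vertex 4.000 13.000 0.000
      vertex 4.000 5.000 0.000
      vertex 0.000 0.000 0.000
    endloop
  endfacet
  facet normal 0.0000 0.0000 -1.0000
    outer loop
      vertex 0.000 13.000 0.000
      vertex 4.000 13.000 0.000
      vertex 0.000 0.000 0.000
    endloop
  endfacet
  facet normal 0.0000 0.0000 1.0000
    outer loop
      vertex 0.000 0.000 24.000
      vertex 13.000 0.000 24.000
      vertex 13.000 5.000 24.000
    endloop
  endfacet
  facet normal 0.0000 0.0000 1.0000
    outer loop
      vertex 0.000 0.000 24.000
      vertex 13.000 5.000 24.000
      vertex 4.000 5.000 24.000
    endloop
  endfacet
  facet normal 0.0000 0.0000 1.0000
    outer loop
      vertex 0.000 0.000 24.000
      vertex 4.000 5.000 24.000
      vertex 4.000 13.000 24.000
    endloop
  endfacet
  facet normal 0.0000 0.0000 1.0000
    outer loop
      vertex 0.000 0.000 24.000
      vertex 4.000 13.000 24.000
      vertex 0.000 13.000 24.000
    endloop
  endfacet
  facet normal 0.0000 -1.0000 0.0000
    outer loop
      vertex 0.000 0.000 0.000
      vertex 13.000 0.000 0.000
      vertex 13.000 0.000 24.000
    endloop
  endfacet
  facet normal 0.0000 -1.0000 0.0000
    outer loop
      vertex 0.000 0.000 0.000
      vertex 13.000 0.000 24.000
      vertex 0.000 0.000 24.000
    endloop
  endfacet
  facet normal 1.0000 0.0000 0.0000
    outer loop
      vertex 13.000 0.000 0.000
      vertex 13.000 5.000 0.000
      vertex 13.000 5.000 24.000
    endloop
  endfacet
  facet normal 1.0000 0.0000 0.0000
    outer loop
      vertex 13.000 0.000 0.000
      vertex 13.000 5.000 24.000
      vertex 13.000 0.000 24.000
    endloop
  endfacet
  facet normal 0.0000 1.0000 0.0000
    outer loop
      vertex 13.000 5.000 0.000
      vertex 4.000 5.000 0.000
      vertex 4.000 5.000 24.000
    endloop
  endfacet
  facet normal 0.0000 1.0000 0.0000
    outer loop
      vertex 13.000 5.000 0.000
      vertex 4.000 5.000 24.000
      vertex 13.000 5.000 24.000
    endloop
  endfacet
  facet normal 1.0000 0.0000 0.0000
    outer loop
      vertex 4.000 5.000 0.000
      vertex 4.000 13.000 0.000
      vertex 4.000 13.000 24.000
    endloop
  endfacet
  facet normal 1.0000 0.0000 0.0000
    outer loop
      vertex 4.000 5.000 0.000
      vertex 4.000 13.000 24.000
      vertex 4.000 5.000 24.000
    endloop
  endfacet
  facet normal 0.0000 1.0000 0.0000
    outer loop
      vertex 4.000 13.000 0.000
      vertex 0.000 13.000 0.000
      vertex 0.000 13.000 24.000
    endloop
  endfacet
  facet normal 0.0000 1.0000 0.0000
    outer loop
      vertex 4.000 13.000 0.000
      vertex 0.000 13.000 24.000
      vertex 4.000 13.000 24.000
    endloop
  endfacet
  facet normal -1.0000 0.0000 0.0000
    outer loop
      vertex 0.000 13.000 0.000
      vertex 0.000 0.000 0.000
      vertex 0.000 0.000 24.000
    endloop
  endfacet
  facet normal -1.0000 0.0000 0.0000
    outer loop
      vertex 0.000 13.000 0.000
      vertex 0.000 0.000 24.000
      vertex 0.000 13.000 24.000
    endloop
  endfacet
endsolid part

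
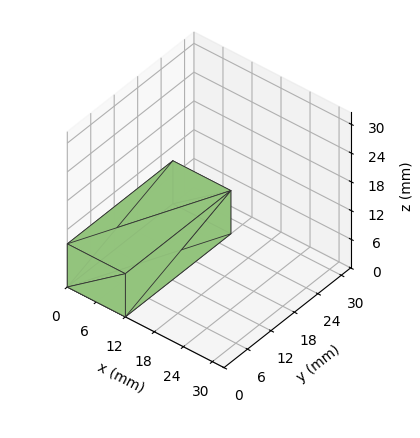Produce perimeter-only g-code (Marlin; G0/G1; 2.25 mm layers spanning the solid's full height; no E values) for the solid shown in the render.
Reading the render: the shape is a rectangular box, roughly 12 × 27 mm footprint and 9 mm tall (dimensions read to the nearest mm from the axis ticks). For the g-code, the solid's height is divided into equal slices at the stated Δz and each level perimeter traced with G1 moves after a G0 lift.

; perimeter-only toolpath
G21 ; units = mm
G90 ; absolute positioning
G28 ; home
; layer 1
G0 Z2.25
G0 X0.00 Y0.00
G1 X12.00 Y0.00
G1 X12.00 Y27.00
G1 X0.00 Y27.00
G1 X0.00 Y0.00
; layer 2
G0 Z4.50
G0 X0.00 Y0.00
G1 X12.00 Y0.00
G1 X12.00 Y27.00
G1 X0.00 Y27.00
G1 X0.00 Y0.00
; layer 3
G0 Z6.75
G0 X0.00 Y0.00
G1 X12.00 Y0.00
G1 X12.00 Y27.00
G1 X0.00 Y27.00
G1 X0.00 Y0.00
; layer 4
G0 Z9.00
G0 X0.00 Y0.00
G1 X12.00 Y0.00
G1 X12.00 Y27.00
G1 X0.00 Y27.00
G1 X0.00 Y0.00
M2 ; end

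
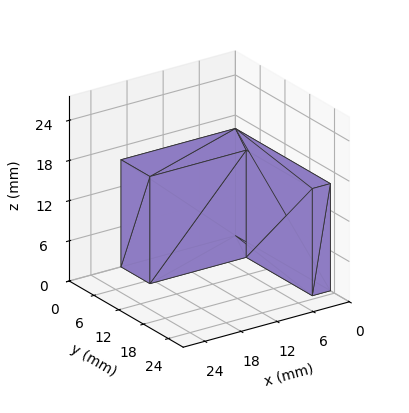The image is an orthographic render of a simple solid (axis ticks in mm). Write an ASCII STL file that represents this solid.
Reading the render: the shape is an L-shaped prism: outer 19 × 23 mm, arm thicknesses ≈ 7 mm (horizontal) and 3 mm (vertical), extruded 16 mm in z (dimensions read to the nearest mm from the axis ticks). For the STL, each face is triangulated and given an outward normal.

solid part
  facet normal 0.0000 0.0000 -1.0000
    outer loop
      vertex 19.00 7.00 0.00
      vertex 19.00 0.00 0.00
      vertex 0.00 0.00 0.00
    endloop
  endfacet
  facet normal 0.0000 0.0000 -1.0000
    outer loop
      vertex 3.00 7.00 0.00
      vertex 19.00 7.00 0.00
      vertex 0.00 0.00 0.00
    endloop
  endfacet
  facet normal 0.0000 0.0000 -1.0000
    outer loop
      vertex 3.00 23.00 0.00
      vertex 3.00 7.00 0.00
      vertex 0.00 0.00 0.00
    endloop
  endfacet
  facet normal 0.0000 0.0000 -1.0000
    outer loop
      vertex 0.00 23.00 0.00
      vertex 3.00 23.00 0.00
      vertex 0.00 0.00 0.00
    endloop
  endfacet
  facet normal 0.0000 0.0000 1.0000
    outer loop
      vertex 0.00 0.00 16.00
      vertex 19.00 0.00 16.00
      vertex 19.00 7.00 16.00
    endloop
  endfacet
  facet normal 0.0000 0.0000 1.0000
    outer loop
      vertex 0.00 0.00 16.00
      vertex 19.00 7.00 16.00
      vertex 3.00 7.00 16.00
    endloop
  endfacet
  facet normal 0.0000 0.0000 1.0000
    outer loop
      vertex 0.00 0.00 16.00
      vertex 3.00 7.00 16.00
      vertex 3.00 23.00 16.00
    endloop
  endfacet
  facet normal 0.0000 0.0000 1.0000
    outer loop
      vertex 0.00 0.00 16.00
      vertex 3.00 23.00 16.00
      vertex 0.00 23.00 16.00
    endloop
  endfacet
  facet normal 0.0000 -1.0000 0.0000
    outer loop
      vertex 0.00 0.00 0.00
      vertex 19.00 0.00 0.00
      vertex 19.00 0.00 16.00
    endloop
  endfacet
  facet normal 0.0000 -1.0000 0.0000
    outer loop
      vertex 0.00 0.00 0.00
      vertex 19.00 0.00 16.00
      vertex 0.00 0.00 16.00
    endloop
  endfacet
  facet normal 1.0000 0.0000 0.0000
    outer loop
      vertex 19.00 0.00 0.00
      vertex 19.00 7.00 0.00
      vertex 19.00 7.00 16.00
    endloop
  endfacet
  facet normal 1.0000 0.0000 0.0000
    outer loop
      vertex 19.00 0.00 0.00
      vertex 19.00 7.00 16.00
      vertex 19.00 0.00 16.00
    endloop
  endfacet
  facet normal 0.0000 1.0000 0.0000
    outer loop
      vertex 19.00 7.00 0.00
      vertex 3.00 7.00 0.00
      vertex 3.00 7.00 16.00
    endloop
  endfacet
  facet normal 0.0000 1.0000 0.0000
    outer loop
      vertex 19.00 7.00 0.00
      vertex 3.00 7.00 16.00
      vertex 19.00 7.00 16.00
    endloop
  endfacet
  facet normal 1.0000 0.0000 0.0000
    outer loop
      vertex 3.00 7.00 0.00
      vertex 3.00 23.00 0.00
      vertex 3.00 23.00 16.00
    endloop
  endfacet
  facet normal 1.0000 0.0000 0.0000
    outer loop
      vertex 3.00 7.00 0.00
      vertex 3.00 23.00 16.00
      vertex 3.00 7.00 16.00
    endloop
  endfacet
  facet normal 0.0000 1.0000 0.0000
    outer loop
      vertex 3.00 23.00 0.00
      vertex 0.00 23.00 0.00
      vertex 0.00 23.00 16.00
    endloop
  endfacet
  facet normal 0.0000 1.0000 0.0000
    outer loop
      vertex 3.00 23.00 0.00
      vertex 0.00 23.00 16.00
      vertex 3.00 23.00 16.00
    endloop
  endfacet
  facet normal -1.0000 0.0000 0.0000
    outer loop
      vertex 0.00 23.00 0.00
      vertex 0.00 0.00 0.00
      vertex 0.00 0.00 16.00
    endloop
  endfacet
  facet normal -1.0000 0.0000 0.0000
    outer loop
      vertex 0.00 23.00 0.00
      vertex 0.00 0.00 16.00
      vertex 0.00 23.00 16.00
    endloop
  endfacet
endsolid part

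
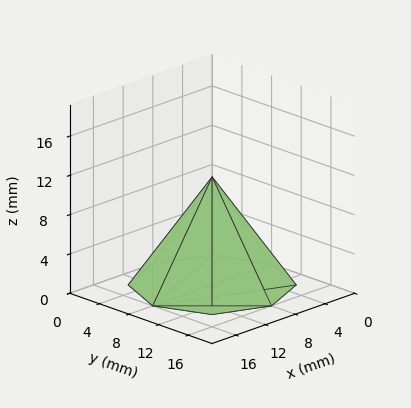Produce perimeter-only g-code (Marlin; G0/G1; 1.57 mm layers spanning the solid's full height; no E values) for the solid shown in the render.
Reading the render: the shape is a regular 8-sided pyramid, base circumscribed radius ≈ 8 mm, apex at z ≈ 11 mm (dimensions read to the nearest mm from the axis ticks). For the g-code, the solid's height is divided into equal slices at the stated Δz and each level perimeter traced with G1 moves after a G0 lift.

; perimeter-only toolpath
G21 ; units = mm
G90 ; absolute positioning
G28 ; home
; layer 1
G0 Z1.57
G0 X14.86 Y8.00
G1 X12.85 Y12.85
G1 X8.00 Y14.86
G1 X3.15 Y12.85
G1 X1.14 Y8.00
G1 X3.15 Y3.15
G1 X8.00 Y1.14
G1 X12.85 Y3.15
G1 X14.86 Y8.00
; layer 2
G0 Z3.14
G0 X13.71 Y8.00
G1 X12.04 Y12.04
G1 X8.00 Y13.71
G1 X3.96 Y12.04
G1 X2.29 Y8.00
G1 X3.96 Y3.96
G1 X8.00 Y2.29
G1 X12.04 Y3.96
G1 X13.71 Y8.00
; layer 3
G0 Z4.71
G0 X12.57 Y8.00
G1 X11.23 Y11.23
G1 X8.00 Y12.57
G1 X4.77 Y11.23
G1 X3.43 Y8.00
G1 X4.77 Y4.77
G1 X8.00 Y3.43
G1 X11.23 Y4.77
G1 X12.57 Y8.00
; layer 4
G0 Z6.29
G0 X11.43 Y8.00
G1 X10.43 Y10.43
G1 X8.00 Y11.43
G1 X5.57 Y10.43
G1 X4.57 Y8.00
G1 X5.57 Y5.57
G1 X8.00 Y4.57
G1 X10.43 Y5.57
G1 X11.43 Y8.00
; layer 5
G0 Z7.86
G0 X10.29 Y8.00
G1 X9.62 Y9.62
G1 X8.00 Y10.29
G1 X6.38 Y9.62
G1 X5.71 Y8.00
G1 X6.38 Y6.38
G1 X8.00 Y5.71
G1 X9.62 Y6.38
G1 X10.29 Y8.00
; layer 6
G0 Z9.43
G0 X9.14 Y8.00
G1 X8.81 Y8.81
G1 X8.00 Y9.14
G1 X7.19 Y8.81
G1 X6.86 Y8.00
G1 X7.19 Y7.19
G1 X8.00 Y6.86
G1 X8.81 Y7.19
G1 X9.14 Y8.00
M2 ; end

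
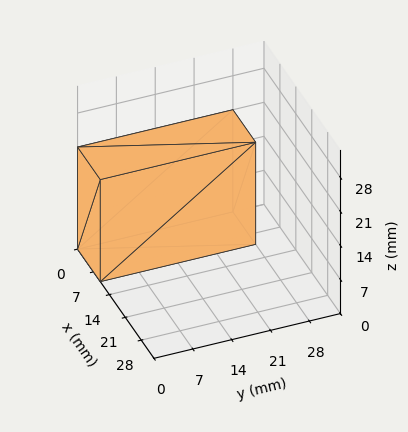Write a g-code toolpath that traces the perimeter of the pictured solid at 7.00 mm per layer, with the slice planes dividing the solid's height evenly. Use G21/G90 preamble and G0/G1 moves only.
Reading the render: the shape is a rectangular box, roughly 10 × 28 mm footprint and 21 mm tall (dimensions read to the nearest mm from the axis ticks). For the g-code, the solid's height is divided into equal slices at the stated Δz and each level perimeter traced with G1 moves after a G0 lift.

; perimeter-only toolpath
G21 ; units = mm
G90 ; absolute positioning
G28 ; home
; layer 1
G0 Z7.00
G0 X0.00 Y0.00
G1 X10.00 Y0.00
G1 X10.00 Y28.00
G1 X0.00 Y28.00
G1 X0.00 Y0.00
; layer 2
G0 Z14.00
G0 X0.00 Y0.00
G1 X10.00 Y0.00
G1 X10.00 Y28.00
G1 X0.00 Y28.00
G1 X0.00 Y0.00
; layer 3
G0 Z21.00
G0 X0.00 Y0.00
G1 X10.00 Y0.00
G1 X10.00 Y28.00
G1 X0.00 Y28.00
G1 X0.00 Y0.00
M2 ; end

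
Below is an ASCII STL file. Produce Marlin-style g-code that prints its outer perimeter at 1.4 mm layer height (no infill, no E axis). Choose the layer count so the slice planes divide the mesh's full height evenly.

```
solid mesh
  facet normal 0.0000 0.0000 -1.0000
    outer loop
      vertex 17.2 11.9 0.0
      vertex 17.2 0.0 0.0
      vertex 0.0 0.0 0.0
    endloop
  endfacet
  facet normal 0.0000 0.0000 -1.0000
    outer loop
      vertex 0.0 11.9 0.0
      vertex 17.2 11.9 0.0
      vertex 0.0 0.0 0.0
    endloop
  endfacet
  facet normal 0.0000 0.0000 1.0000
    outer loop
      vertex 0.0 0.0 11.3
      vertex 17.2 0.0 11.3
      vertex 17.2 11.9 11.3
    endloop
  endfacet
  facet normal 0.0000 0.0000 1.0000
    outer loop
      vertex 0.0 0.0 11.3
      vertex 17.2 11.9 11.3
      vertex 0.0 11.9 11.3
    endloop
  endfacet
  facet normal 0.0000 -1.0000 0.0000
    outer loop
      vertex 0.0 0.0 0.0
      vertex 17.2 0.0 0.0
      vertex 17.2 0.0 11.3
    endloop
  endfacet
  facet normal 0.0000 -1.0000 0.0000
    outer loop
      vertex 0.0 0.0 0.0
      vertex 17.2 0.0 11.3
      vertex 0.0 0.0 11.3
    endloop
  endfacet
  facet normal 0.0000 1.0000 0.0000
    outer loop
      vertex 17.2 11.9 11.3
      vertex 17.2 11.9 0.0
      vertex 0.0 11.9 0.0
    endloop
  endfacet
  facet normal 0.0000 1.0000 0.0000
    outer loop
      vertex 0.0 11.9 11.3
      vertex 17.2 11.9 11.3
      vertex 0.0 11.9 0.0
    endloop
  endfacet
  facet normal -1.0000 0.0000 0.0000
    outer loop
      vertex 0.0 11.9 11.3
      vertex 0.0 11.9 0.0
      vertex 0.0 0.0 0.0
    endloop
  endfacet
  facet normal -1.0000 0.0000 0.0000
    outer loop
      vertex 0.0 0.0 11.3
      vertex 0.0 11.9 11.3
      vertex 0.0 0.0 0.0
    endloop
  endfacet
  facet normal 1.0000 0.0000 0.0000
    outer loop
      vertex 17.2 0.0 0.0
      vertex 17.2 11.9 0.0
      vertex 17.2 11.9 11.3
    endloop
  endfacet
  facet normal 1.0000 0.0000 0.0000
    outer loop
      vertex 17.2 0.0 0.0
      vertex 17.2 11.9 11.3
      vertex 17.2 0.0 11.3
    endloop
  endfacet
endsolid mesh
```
; perimeter-only toolpath
G21 ; units = mm
G90 ; absolute positioning
G28 ; home
; layer 1
G0 Z1.4
G0 X0.0 Y0.0
G1 X17.2 Y0.0
G1 X17.2 Y11.9
G1 X0.0 Y11.9
G1 X0.0 Y0.0
; layer 2
G0 Z2.8
G0 X0.0 Y0.0
G1 X17.2 Y0.0
G1 X17.2 Y11.9
G1 X0.0 Y11.9
G1 X0.0 Y0.0
; layer 3
G0 Z4.2
G0 X0.0 Y0.0
G1 X17.2 Y0.0
G1 X17.2 Y11.9
G1 X0.0 Y11.9
G1 X0.0 Y0.0
; layer 4
G0 Z5.7
G0 X0.0 Y0.0
G1 X17.2 Y0.0
G1 X17.2 Y11.9
G1 X0.0 Y11.9
G1 X0.0 Y0.0
; layer 5
G0 Z7.1
G0 X0.0 Y0.0
G1 X17.2 Y0.0
G1 X17.2 Y11.9
G1 X0.0 Y11.9
G1 X0.0 Y0.0
; layer 6
G0 Z8.5
G0 X0.0 Y0.0
G1 X17.2 Y0.0
G1 X17.2 Y11.9
G1 X0.0 Y11.9
G1 X0.0 Y0.0
; layer 7
G0 Z9.9
G0 X0.0 Y0.0
G1 X17.2 Y0.0
G1 X17.2 Y11.9
G1 X0.0 Y11.9
G1 X0.0 Y0.0
; layer 8
G0 Z11.3
G0 X0.0 Y0.0
G1 X17.2 Y0.0
G1 X17.2 Y11.9
G1 X0.0 Y11.9
G1 X0.0 Y0.0
M2 ; end

The solid is a rectangular box, roughly 17.2 × 11.9 mm footprint and 11.3 mm tall. Slicing at Δz = 1.4 mm — 8 equal slices spanning the solid's height, so layer i sits at z = i·h/8 — gives 8 non-empty perimeters. Each is a 4-segment closed polygon; G0 lifts to the layer z and rapids to the start vertex, then G1 traces the edges.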